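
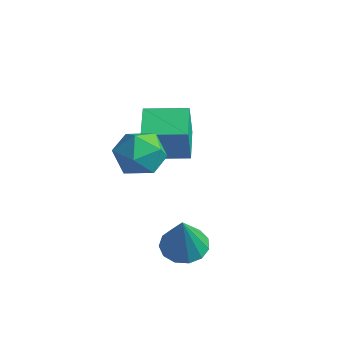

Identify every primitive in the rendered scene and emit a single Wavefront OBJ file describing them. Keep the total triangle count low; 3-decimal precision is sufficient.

v -4.594 1.729 -2.7
v -4.368 1.326 -0.867
v -3.138 3.037 -2.592
v -2.913 2.634 -0.759
v -3.427 0.466 -3.121
v -3.202 0.063 -1.288
v -1.972 1.774 -3.013
v -1.746 1.371 -1.18
v -2.564 -1.365 -0.146
v -1.582 -0.645 0.032
v -1.498 -2.515 -1.372
v -0.516 -1.795 -1.194
v -0.935 -2.502 -0.278
v -1.594 -1.791 0.48
v -1.486 -1.369 -1.82
v -2.145 -0.658 -1.062
v -0.916 -0.648 -1.003
v -0.576 -1.347 -0.05
v -2.504 -1.813 -1.29
v -2.164 -2.512 -0.337
v 1.252 -1.865 -4.592
v 2.041 -2.392 -4.94
v 1.748 -2.475 -2.548
v 2.234 -1.868 -4.831
v 2.115 -1.343 -4.646
v 1.723 -0.984 -4.443
v 1.181 -0.905 -4.288
v 0.662 -1.13 -4.23
v 0.33 -1.589 -4.286
v 0.291 -2.136 -4.44
v 0.557 -2.597 -4.642
v 1.044 -2.825 -4.828
v 1.597 -2.749 -4.939
f 2 4 1
f 5 2 1
f 1 4 3
f 3 5 1
f 2 8 4
f 6 2 5
f 6 8 2
f 4 8 3
f 7 5 3
f 3 8 7
f 7 6 5
f 8 6 7
f 9 20 14
f 9 14 10
f 9 10 16
f 9 16 19
f 9 19 20
f 10 14 18
f 14 20 13
f 20 19 11
f 19 16 15
f 16 10 17
f 12 18 13
f 12 13 11
f 12 11 15
f 12 15 17
f 12 17 18
f 13 18 14
f 11 13 20
f 15 11 19
f 17 15 16
f 18 17 10
f 22 21 24
f 22 24 23
f 24 21 25
f 24 25 23
f 25 21 26
f 25 26 23
f 26 21 27
f 26 27 23
f 27 21 28
f 27 28 23
f 28 21 29
f 28 29 23
f 29 21 30
f 29 30 23
f 30 21 31
f 30 31 23
f 31 21 32
f 31 32 23
f 32 21 33
f 32 33 23
f 33 21 22
f 33 22 23



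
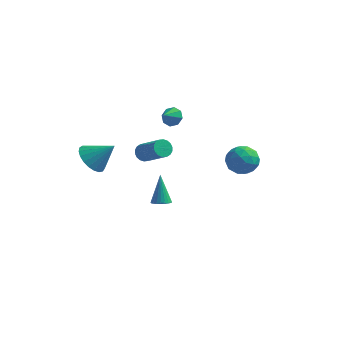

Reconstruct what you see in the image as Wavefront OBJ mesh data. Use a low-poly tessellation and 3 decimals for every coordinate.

v 3.41 0.838 2.557
v 4.25 0.37 2.059
v 3.51 -0.35 3.841
v 4.35 -0.818 3.343
v 4.462 0.164 3.786
v 4.4 0.898 2.992
v 3.36 -0.878 2.908
v 3.298 -0.144 2.114
v 4.219 -0.691 2.276
v 4.9 -0.046 2.818
v 2.86 0.066 3.082
v 3.541 0.711 3.624
v 3.821 0.708 2.195
v 3.939 -0.688 3.705
v 4.004 -0.111 3.965
v 4.498 -0.386 3.672
v 3.909 1.019 2.744
v 4.403 0.744 2.451
v 4.527 0.623 3.466
v 3.357 -0.724 3.449
v 3.851 -0.999 3.156
v 3.262 0.406 2.228
v 3.756 0.131 1.935
v 3.233 -0.603 2.434
v 4.297 -0.19 2.03
v 4.356 -0.888 2.785
v 3.774 -0.924 2.529
v 3.738 -0.492 2.062
v 4.697 0.189 2.349
v 4.756 -0.51 3.104
v 4.821 0.068 3.364
v 4.785 0.499 2.897
v 4.679 -0.435 2.476
v 3.004 0.53 2.796
v 3.063 -0.169 3.551
v 2.975 -0.479 3.003
v 2.939 -0.048 2.536
v 3.404 0.908 3.115
v 3.463 0.21 3.87
v 4.022 0.512 3.838
v 3.986 0.944 3.371
v 3.081 0.455 3.424
v -2.19 -0.034 2.257
v -1.758 0.011 1.773
v -0.279 -0.781 3.019
v -0.71 -0.826 3.503
v -1.733 0.267 1.906
v -0.253 -0.525 3.151
v -1.799 0.463 2.108
v -0.319 -0.329 3.354
v -1.941 0.561 2.34
v -0.462 -0.231 3.586
v -2.133 0.541 2.555
v -0.654 -0.251 3.801
v -2.337 0.407 2.712
v -0.857 -0.385 3.957
v -2.511 0.185 2.778
v -1.031 -0.606 4.024
v -2.621 -0.079 2.741
v -1.142 -0.871 3.987
v -2.647 -0.335 2.609
v -1.167 -1.127 3.854
v -2.581 -0.531 2.406
v -1.101 -1.323 3.652
v -2.438 -0.629 2.174
v -0.959 -1.421 3.42
v -2.246 -0.609 1.959
v -0.767 -1.401 3.205
v -2.043 -0.475 1.803
v -0.563 -1.267 3.048
v -1.869 -0.254 1.736
v -0.389 -1.045 2.982
v -0.572 -1.595 -0.769
v -0.197 -2.02 -0.494
v -0.928 -0.745 1.029
v -0.036 -1.841 -0.546
v 0.043 -1.625 -0.633
v 0.028 -1.404 -0.74
v -0.078 -1.212 -0.852
v -0.259 -1.079 -0.951
v -0.488 -1.024 -1.022
v -0.73 -1.056 -1.055
v -0.947 -1.17 -1.044
v -1.108 -1.349 -0.991
v -1.186 -1.565 -0.905
v -1.172 -1.786 -0.797
v -1.066 -1.977 -0.686
v -0.884 -2.111 -0.587
v -0.656 -2.166 -0.516
v -0.414 -2.134 -0.483
v -4.225 -3.288 3.392
v -3.462 -3.528 2.637
v -2.935 -2.952 4.588
v -3.52 -3.078 2.574
v -3.7 -2.665 2.652
v -3.971 -2.36 2.859
v -4.286 -2.215 3.157
v -4.59 -2.255 3.497
v -4.831 -2.474 3.818
v -4.967 -2.834 4.066
v -4.975 -3.272 4.197
v -4.853 -3.713 4.189
v -4.622 -4.08 4.044
v -4.323 -4.31 3.785
v -4.007 -4.364 3.459
v -3.728 -4.231 3.122
v -3.536 -3.935 2.831
v -1.483 2.984 3.681
v -0.773 2.852 3.793
v -1.737 2.136 4.299
v -0.99 3.196 4.176
v -1.495 3.416 4.27
v -1.993 3.383 4.019
v -2.192 3.116 3.57
v -1.976 2.772 3.186
v -1.471 2.553 3.093
v -0.973 2.586 3.344
f 1 38 17
f 38 12 41
f 17 41 6
f 38 41 17
f 1 17 13
f 17 6 18
f 13 18 2
f 17 18 13
f 1 13 22
f 13 2 23
f 22 23 8
f 13 23 22
f 1 22 34
f 22 8 37
f 34 37 11
f 22 37 34
f 1 34 38
f 34 11 42
f 38 42 12
f 34 42 38
f 2 18 29
f 18 6 32
f 29 32 10
f 18 32 29
f 6 41 19
f 41 12 40
f 19 40 5
f 41 40 19
f 12 42 39
f 42 11 35
f 39 35 3
f 42 35 39
f 11 37 36
f 37 8 24
f 36 24 7
f 37 24 36
f 8 23 28
f 23 2 25
f 28 25 9
f 23 25 28
f 4 30 16
f 30 10 31
f 16 31 5
f 30 31 16
f 4 16 14
f 16 5 15
f 14 15 3
f 16 15 14
f 4 14 21
f 14 3 20
f 21 20 7
f 14 20 21
f 4 21 26
f 21 7 27
f 26 27 9
f 21 27 26
f 4 26 30
f 26 9 33
f 30 33 10
f 26 33 30
f 5 31 19
f 31 10 32
f 19 32 6
f 31 32 19
f 3 15 39
f 15 5 40
f 39 40 12
f 15 40 39
f 7 20 36
f 20 3 35
f 36 35 11
f 20 35 36
f 9 27 28
f 27 7 24
f 28 24 8
f 27 24 28
f 10 33 29
f 33 9 25
f 29 25 2
f 33 25 29
f 44 43 47
f 44 47 45
f 45 47 48
f 45 48 46
f 47 43 49
f 47 49 48
f 48 49 50
f 48 50 46
f 49 43 51
f 49 51 50
f 50 51 52
f 50 52 46
f 51 43 53
f 51 53 52
f 52 53 54
f 52 54 46
f 53 43 55
f 53 55 54
f 54 55 56
f 54 56 46
f 55 43 57
f 55 57 56
f 56 57 58
f 56 58 46
f 57 43 59
f 57 59 58
f 58 59 60
f 58 60 46
f 59 43 61
f 59 61 60
f 60 61 62
f 60 62 46
f 61 43 63
f 61 63 62
f 62 63 64
f 62 64 46
f 63 43 65
f 63 65 64
f 64 65 66
f 64 66 46
f 65 43 67
f 65 67 66
f 66 67 68
f 66 68 46
f 67 43 69
f 67 69 68
f 68 69 70
f 68 70 46
f 69 43 71
f 69 71 70
f 70 71 72
f 70 72 46
f 71 43 44
f 71 44 72
f 72 44 45
f 72 45 46
f 74 73 76
f 74 76 75
f 76 73 77
f 76 77 75
f 77 73 78
f 77 78 75
f 78 73 79
f 78 79 75
f 79 73 80
f 79 80 75
f 80 73 81
f 80 81 75
f 81 73 82
f 81 82 75
f 82 73 83
f 82 83 75
f 83 73 84
f 83 84 75
f 84 73 85
f 84 85 75
f 85 73 86
f 85 86 75
f 86 73 87
f 86 87 75
f 87 73 88
f 87 88 75
f 88 73 89
f 88 89 75
f 89 73 90
f 89 90 75
f 90 73 74
f 90 74 75
f 92 91 94
f 92 94 93
f 94 91 95
f 94 95 93
f 95 91 96
f 95 96 93
f 96 91 97
f 96 97 93
f 97 91 98
f 97 98 93
f 98 91 99
f 98 99 93
f 99 91 100
f 99 100 93
f 100 91 101
f 100 101 93
f 101 91 102
f 101 102 93
f 102 91 103
f 102 103 93
f 103 91 104
f 103 104 93
f 104 91 105
f 104 105 93
f 105 91 106
f 105 106 93
f 106 91 107
f 106 107 93
f 107 91 92
f 107 92 93
f 109 108 111
f 109 111 110
f 111 108 112
f 111 112 110
f 112 108 113
f 112 113 110
f 113 108 114
f 113 114 110
f 114 108 115
f 114 115 110
f 115 108 116
f 115 116 110
f 116 108 117
f 116 117 110
f 117 108 109
f 117 109 110



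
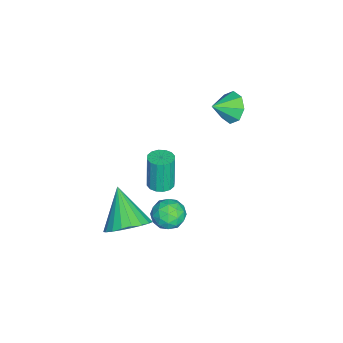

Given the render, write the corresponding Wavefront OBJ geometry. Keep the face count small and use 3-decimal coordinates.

v 1.718 -2.485 -3.467
v 2.129 -1.788 -2.736
v 0.442 -3.215 -2.053
v 1.791 -1.547 -2.916
v 1.44 -1.467 -3.192
v 1.137 -1.563 -3.515
v 0.934 -1.819 -3.83
v 0.867 -2.19 -4.082
v 0.947 -2.611 -4.228
v 1.161 -3.011 -4.242
v 1.47 -3.32 -4.122
v 1.823 -3.484 -3.889
v 2.157 -3.475 -3.583
v 2.415 -3.295 -3.257
v 2.553 -2.975 -2.967
v 2.546 -2.57 -2.764
v 2.396 -2.15 -2.682
v 0.966 -0.514 -1.872
v 1.738 -0.375 -1.67
v 1.362 -1.145 -2.95
v 2.134 -1.006 -2.748
v 1.687 -1.518 -2.308
v 1.442 -1.128 -1.642
v 1.658 -0.392 -2.978
v 1.413 -0.002 -2.312
v 2.165 -0.299 -2.354
v 2.183 -0.995 -1.94
v 0.917 -0.525 -2.68
v 0.935 -1.221 -2.266
v 1.317 -0.389 -1.677
v 1.783 -1.131 -2.943
v 1.52 -1.432 -2.685
v 1.973 -1.35 -2.566
v 1.143 -0.832 -1.66
v 1.597 -0.75 -1.541
v 1.567 -1.422 -1.917
v 1.503 -0.77 -3.079
v 1.957 -0.688 -2.96
v 1.127 -0.17 -2.054
v 1.58 -0.088 -1.935
v 1.533 -0.098 -2.703
v 2.022 -0.263 -1.96
v 2.255 -0.633 -2.593
v 1.975 -0.273 -2.728
v 1.831 -0.044 -2.337
v 2.032 -0.672 -1.716
v 2.265 -1.042 -2.35
v 2.002 -1.343 -2.091
v 1.859 -1.114 -1.7
v 2.284 -0.627 -2.118
v 0.835 -0.478 -2.27
v 1.068 -0.848 -2.904
v 1.241 -0.406 -2.92
v 1.098 -0.177 -2.529
v 0.845 -0.887 -2.027
v 1.078 -1.257 -2.66
v 1.269 -1.476 -2.283
v 1.125 -1.247 -1.892
v 0.816 -0.893 -2.502
v -4.033 0.984 -0.028
v -3.446 1.017 -0.642
v -3.407 0.196 0.528
v -3.333 1.445 -0.165
v -3.629 1.602 0.392
v -4.163 1.397 0.703
v -4.62 0.95 0.586
v -4.734 0.523 0.109
v -4.438 0.365 -0.448
v -3.904 0.57 -0.759
v -0.204 -1.445 -2.181
v 0.274 -1.817 -2.117
v 0.023 -1.848 -0.415
v -0.456 -1.475 -0.479
v 0.394 -1.526 -2.094
v 0.143 -1.556 -0.393
v 0.353 -1.212 -2.094
v 0.102 -1.243 -0.393
v 0.163 -0.962 -2.118
v -0.088 -0.992 -0.416
v -0.126 -0.84 -2.158
v -0.377 -0.871 -0.457
v -0.436 -0.881 -2.205
v -0.687 -0.911 -0.503
v -0.683 -1.072 -2.245
v -0.934 -1.103 -0.543
v -0.803 -1.364 -2.267
v -1.054 -1.394 -0.566
v -0.762 -1.677 -2.267
v -1.013 -1.708 -0.566
v -0.572 -1.928 -2.244
v -0.823 -1.958 -0.542
v -0.283 -2.049 -2.203
v -0.534 -2.08 -0.502
v 0.027 -2.009 -2.157
v -0.224 -2.039 -0.455
f 2 1 4
f 2 4 3
f 4 1 5
f 4 5 3
f 5 1 6
f 5 6 3
f 6 1 7
f 6 7 3
f 7 1 8
f 7 8 3
f 8 1 9
f 8 9 3
f 9 1 10
f 9 10 3
f 10 1 11
f 10 11 3
f 11 1 12
f 11 12 3
f 12 1 13
f 12 13 3
f 13 1 14
f 13 14 3
f 14 1 15
f 14 15 3
f 15 1 16
f 15 16 3
f 16 1 17
f 16 17 3
f 17 1 2
f 17 2 3
f 18 55 34
f 55 29 58
f 34 58 23
f 55 58 34
f 18 34 30
f 34 23 35
f 30 35 19
f 34 35 30
f 18 30 39
f 30 19 40
f 39 40 25
f 30 40 39
f 18 39 51
f 39 25 54
f 51 54 28
f 39 54 51
f 18 51 55
f 51 28 59
f 55 59 29
f 51 59 55
f 19 35 46
f 35 23 49
f 46 49 27
f 35 49 46
f 23 58 36
f 58 29 57
f 36 57 22
f 58 57 36
f 29 59 56
f 59 28 52
f 56 52 20
f 59 52 56
f 28 54 53
f 54 25 41
f 53 41 24
f 54 41 53
f 25 40 45
f 40 19 42
f 45 42 26
f 40 42 45
f 21 47 33
f 47 27 48
f 33 48 22
f 47 48 33
f 21 33 31
f 33 22 32
f 31 32 20
f 33 32 31
f 21 31 38
f 31 20 37
f 38 37 24
f 31 37 38
f 21 38 43
f 38 24 44
f 43 44 26
f 38 44 43
f 21 43 47
f 43 26 50
f 47 50 27
f 43 50 47
f 22 48 36
f 48 27 49
f 36 49 23
f 48 49 36
f 20 32 56
f 32 22 57
f 56 57 29
f 32 57 56
f 24 37 53
f 37 20 52
f 53 52 28
f 37 52 53
f 26 44 45
f 44 24 41
f 45 41 25
f 44 41 45
f 27 50 46
f 50 26 42
f 46 42 19
f 50 42 46
f 61 60 63
f 61 63 62
f 63 60 64
f 63 64 62
f 64 60 65
f 64 65 62
f 65 60 66
f 65 66 62
f 66 60 67
f 66 67 62
f 67 60 68
f 67 68 62
f 68 60 69
f 68 69 62
f 69 60 61
f 69 61 62
f 71 70 74
f 71 74 72
f 72 74 75
f 72 75 73
f 74 70 76
f 74 76 75
f 75 76 77
f 75 77 73
f 76 70 78
f 76 78 77
f 77 78 79
f 77 79 73
f 78 70 80
f 78 80 79
f 79 80 81
f 79 81 73
f 80 70 82
f 80 82 81
f 81 82 83
f 81 83 73
f 82 70 84
f 82 84 83
f 83 84 85
f 83 85 73
f 84 70 86
f 84 86 85
f 85 86 87
f 85 87 73
f 86 70 88
f 86 88 87
f 87 88 89
f 87 89 73
f 88 70 90
f 88 90 89
f 89 90 91
f 89 91 73
f 90 70 92
f 90 92 91
f 91 92 93
f 91 93 73
f 92 70 94
f 92 94 93
f 93 94 95
f 93 95 73
f 94 70 71
f 94 71 95
f 95 71 72
f 95 72 73



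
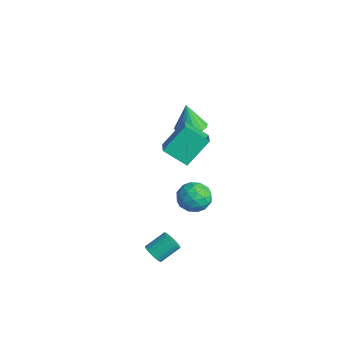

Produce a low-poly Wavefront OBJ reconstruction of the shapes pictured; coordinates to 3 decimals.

v 1.471 2.033 -2.72
v 2.397 1.571 -2.158
v 0.403 0.549 -2.182
v 1.329 0.087 -1.62
v 0.821 1.068 -1.211
v 1.481 1.985 -1.544
v 1.319 0.135 -2.796
v 1.979 1.052 -3.129
v 2.303 0.398 -2.205
v 1.995 0.974 -1.225
v 0.805 1.146 -3.115
v 0.497 1.722 -2.135
v 2.027 1.932 -2.486
v 0.773 0.188 -1.854
v 0.474 0.764 -1.614
v 1.018 0.493 -1.283
v 1.489 2.176 -2.125
v 2.033 1.904 -1.794
v 1.107 1.608 -1.238
v 0.767 0.216 -2.546
v 1.311 -0.056 -2.215
v 1.782 1.627 -3.057
v 2.326 1.356 -2.726
v 1.693 0.512 -3.102
v 2.516 0.971 -2.183
v 1.889 0.099 -1.867
v 1.883 0.127 -2.559
v 2.271 0.666 -2.754
v 2.336 1.31 -1.607
v 1.708 0.438 -1.291
v 1.41 1.014 -1.051
v 1.797 1.553 -1.246
v 2.28 0.621 -1.635
v 1.092 1.682 -3.049
v 0.464 0.81 -2.733
v 1.003 0.567 -3.094
v 1.39 1.106 -3.289
v 0.911 2.021 -2.473
v 0.284 1.149 -2.157
v 0.529 1.454 -1.586
v 0.917 1.993 -1.781
v 0.52 1.499 -2.705
v 3.66 -2.777 -4.338
v 4.386 -2.749 -4.411
v 4.426 -1.495 -3.535
v 3.7 -1.523 -3.462
v 4.302 -2.592 -4.633
v 4.342 -1.338 -3.757
v 4.12 -2.462 -4.809
v 4.16 -1.208 -3.934
v 3.868 -2.381 -4.915
v 3.908 -1.127 -4.039
v 3.584 -2.36 -4.932
v 3.625 -1.106 -4.056
v 3.312 -2.402 -4.859
v 3.353 -1.148 -3.983
v 3.093 -2.501 -4.706
v 3.133 -1.247 -3.831
v 2.96 -2.643 -4.498
v 3.001 -1.389 -3.622
v 2.934 -2.805 -4.265
v 2.974 -1.551 -3.389
v 3.018 -2.962 -4.043
v 3.058 -1.708 -3.167
v 3.2 -3.092 -3.866
v 3.24 -1.838 -2.991
v 3.452 -3.173 -3.761
v 3.492 -1.919 -2.885
v 3.735 -3.194 -3.744
v 3.776 -1.94 -2.868
v 4.007 -3.152 -3.817
v 4.048 -1.898 -2.941
v 4.227 -3.053 -3.969
v 4.267 -1.799 -3.094
v 4.359 -2.911 -4.178
v 4.4 -1.657 -3.302
v -2.762 2.899 0.842
v -1.775 3.213 1.066
v -3.138 2.741 2.718
v -2.039 3.646 1.049
v -2.469 3.907 0.985
v -2.966 3.938 0.888
v -3.416 3.731 0.781
v -3.717 3.333 0.687
v -3.799 2.835 0.629
v -3.643 2.353 0.62
v -3.285 1.995 0.661
v -2.808 1.844 0.744
v -2.32 1.935 0.849
v -1.934 2.247 0.953
v -1.737 2.708 1.031
v 0.414 -0.58 2.683
v 0.258 0.96 4.232
v 1.463 0.499 1.715
v 1.307 2.04 3.264
v 2.173 -1.4 3.676
v 2.017 0.141 5.225
v 3.222 -0.32 2.708
v 3.066 1.22 4.257
f 1 38 17
f 38 12 41
f 17 41 6
f 38 41 17
f 1 17 13
f 17 6 18
f 13 18 2
f 17 18 13
f 1 13 22
f 13 2 23
f 22 23 8
f 13 23 22
f 1 22 34
f 22 8 37
f 34 37 11
f 22 37 34
f 1 34 38
f 34 11 42
f 38 42 12
f 34 42 38
f 2 18 29
f 18 6 32
f 29 32 10
f 18 32 29
f 6 41 19
f 41 12 40
f 19 40 5
f 41 40 19
f 12 42 39
f 42 11 35
f 39 35 3
f 42 35 39
f 11 37 36
f 37 8 24
f 36 24 7
f 37 24 36
f 8 23 28
f 23 2 25
f 28 25 9
f 23 25 28
f 4 30 16
f 30 10 31
f 16 31 5
f 30 31 16
f 4 16 14
f 16 5 15
f 14 15 3
f 16 15 14
f 4 14 21
f 14 3 20
f 21 20 7
f 14 20 21
f 4 21 26
f 21 7 27
f 26 27 9
f 21 27 26
f 4 26 30
f 26 9 33
f 30 33 10
f 26 33 30
f 5 31 19
f 31 10 32
f 19 32 6
f 31 32 19
f 3 15 39
f 15 5 40
f 39 40 12
f 15 40 39
f 7 20 36
f 20 3 35
f 36 35 11
f 20 35 36
f 9 27 28
f 27 7 24
f 28 24 8
f 27 24 28
f 10 33 29
f 33 9 25
f 29 25 2
f 33 25 29
f 44 43 47
f 44 47 45
f 45 47 48
f 45 48 46
f 47 43 49
f 47 49 48
f 48 49 50
f 48 50 46
f 49 43 51
f 49 51 50
f 50 51 52
f 50 52 46
f 51 43 53
f 51 53 52
f 52 53 54
f 52 54 46
f 53 43 55
f 53 55 54
f 54 55 56
f 54 56 46
f 55 43 57
f 55 57 56
f 56 57 58
f 56 58 46
f 57 43 59
f 57 59 58
f 58 59 60
f 58 60 46
f 59 43 61
f 59 61 60
f 60 61 62
f 60 62 46
f 61 43 63
f 61 63 62
f 62 63 64
f 62 64 46
f 63 43 65
f 63 65 64
f 64 65 66
f 64 66 46
f 65 43 67
f 65 67 66
f 66 67 68
f 66 68 46
f 67 43 69
f 67 69 68
f 68 69 70
f 68 70 46
f 69 43 71
f 69 71 70
f 70 71 72
f 70 72 46
f 71 43 73
f 71 73 72
f 72 73 74
f 72 74 46
f 73 43 75
f 73 75 74
f 74 75 76
f 74 76 46
f 75 43 44
f 75 44 76
f 76 44 45
f 76 45 46
f 78 77 80
f 78 80 79
f 80 77 81
f 80 81 79
f 81 77 82
f 81 82 79
f 82 77 83
f 82 83 79
f 83 77 84
f 83 84 79
f 84 77 85
f 84 85 79
f 85 77 86
f 85 86 79
f 86 77 87
f 86 87 79
f 87 77 88
f 87 88 79
f 88 77 89
f 88 89 79
f 89 77 90
f 89 90 79
f 90 77 91
f 90 91 79
f 91 77 78
f 91 78 79
f 93 95 92
f 96 93 92
f 92 95 94
f 94 96 92
f 93 99 95
f 97 93 96
f 97 99 93
f 95 99 94
f 98 96 94
f 94 99 98
f 98 97 96
f 99 97 98



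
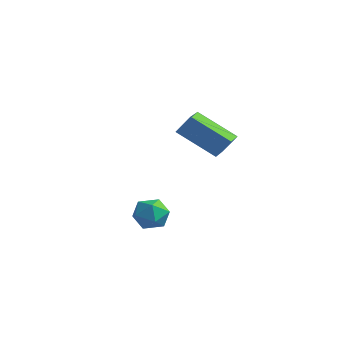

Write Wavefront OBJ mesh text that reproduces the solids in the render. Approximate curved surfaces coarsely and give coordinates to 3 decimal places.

v -1.478 3.586 -0.993
v -2.81 3.013 -0.012
v -1.916 4.422 -1.098
v -3.248 3.849 -0.118
v -1.072 3.891 -0.262
v -2.404 3.318 0.718
v -1.51 4.727 -0.368
v -2.842 4.154 0.613
v -1.423 0.15 -2.223
v -0.814 0.426 -2.408
v -0.946 -0.866 -2.172
v -0.337 -0.59 -2.357
v -0.607 -0.448 -1.734
v -0.901 0.18 -1.765
v -0.859 -0.62 -2.815
v -1.153 0.008 -2.846
v -0.465 -0.05 -2.774
v -0.31 0.057 -2.106
v -1.45 -0.497 -2.474
v -1.295 -0.39 -1.806
f 2 4 1
f 5 2 1
f 1 4 3
f 3 5 1
f 2 8 4
f 6 2 5
f 6 8 2
f 4 8 3
f 7 5 3
f 3 8 7
f 7 6 5
f 8 6 7
f 9 20 14
f 9 14 10
f 9 10 16
f 9 16 19
f 9 19 20
f 10 14 18
f 14 20 13
f 20 19 11
f 19 16 15
f 16 10 17
f 12 18 13
f 12 13 11
f 12 11 15
f 12 15 17
f 12 17 18
f 13 18 14
f 11 13 20
f 15 11 19
f 17 15 16
f 18 17 10



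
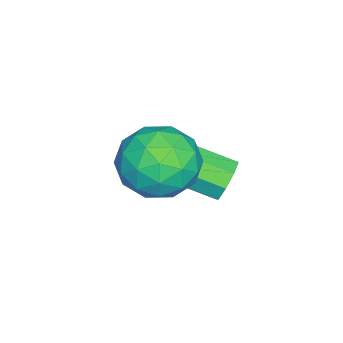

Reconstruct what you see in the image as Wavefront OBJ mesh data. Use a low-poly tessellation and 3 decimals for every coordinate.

v -3.769 3.339 0.092
v -3.505 3.142 -0.469
v -3.408 1.744 0.067
v -3.671 1.941 0.628
v -3.163 3.292 -0.14
v -3.066 1.894 0.396
v -3.176 3.469 0.325
v -3.079 2.071 0.86
v -3.535 3.57 0.653
v -3.438 2.172 1.189
v -4.032 3.536 0.653
v -3.935 2.138 1.189
v -4.374 3.386 0.324
v -4.277 1.988 0.86
v -4.361 3.209 -0.14
v -4.264 1.811 0.395
v -4.002 3.108 -0.469
v -3.905 1.71 0.067
v -1.525 2.883 1.604
v -0.556 2.666 2.037
v -2.304 2.034 2.923
v -1.335 1.817 3.356
v -1.709 2.833 3.346
v -1.227 3.359 2.53
v -1.633 1.341 2.43
v -1.151 1.867 1.614
v -0.623 1.714 2.547
v -0.669 2.636 3.113
v -2.191 2.064 1.847
v -2.237 2.986 2.413
v -0.972 2.849 1.704
v -1.888 1.851 3.256
v -2.108 2.448 3.25
v -1.538 2.321 3.504
v -1.366 3.256 1.995
v -0.797 3.129 2.249
v -1.474 3.227 3.018
v -2.063 1.571 2.711
v -1.494 1.444 2.965
v -1.322 2.379 1.456
v -0.752 2.252 1.71
v -1.386 1.473 1.942
v -0.442 2.162 2.259
v -0.9 1.663 3.034
v -1.075 1.383 2.49
v -0.792 1.692 2.01
v -0.469 2.704 2.591
v -0.927 2.205 3.367
v -1.147 2.802 3.361
v -0.864 3.111 2.882
v -0.509 2.144 2.892
v -1.933 2.495 1.593
v -2.391 1.996 2.369
v -1.996 1.589 2.078
v -1.713 1.898 1.599
v -1.96 3.037 1.926
v -2.418 2.538 2.701
v -2.068 3.008 2.95
v -1.785 3.317 2.47
v -2.351 2.556 2.068
f 2 1 5
f 2 5 3
f 3 5 6
f 3 6 4
f 5 1 7
f 5 7 6
f 6 7 8
f 6 8 4
f 7 1 9
f 7 9 8
f 8 9 10
f 8 10 4
f 9 1 11
f 9 11 10
f 10 11 12
f 10 12 4
f 11 1 13
f 11 13 12
f 12 13 14
f 12 14 4
f 13 1 15
f 13 15 14
f 14 15 16
f 14 16 4
f 15 1 17
f 15 17 16
f 16 17 18
f 16 18 4
f 17 1 2
f 17 2 18
f 18 2 3
f 18 3 4
f 19 56 35
f 56 30 59
f 35 59 24
f 56 59 35
f 19 35 31
f 35 24 36
f 31 36 20
f 35 36 31
f 19 31 40
f 31 20 41
f 40 41 26
f 31 41 40
f 19 40 52
f 40 26 55
f 52 55 29
f 40 55 52
f 19 52 56
f 52 29 60
f 56 60 30
f 52 60 56
f 20 36 47
f 36 24 50
f 47 50 28
f 36 50 47
f 24 59 37
f 59 30 58
f 37 58 23
f 59 58 37
f 30 60 57
f 60 29 53
f 57 53 21
f 60 53 57
f 29 55 54
f 55 26 42
f 54 42 25
f 55 42 54
f 26 41 46
f 41 20 43
f 46 43 27
f 41 43 46
f 22 48 34
f 48 28 49
f 34 49 23
f 48 49 34
f 22 34 32
f 34 23 33
f 32 33 21
f 34 33 32
f 22 32 39
f 32 21 38
f 39 38 25
f 32 38 39
f 22 39 44
f 39 25 45
f 44 45 27
f 39 45 44
f 22 44 48
f 44 27 51
f 48 51 28
f 44 51 48
f 23 49 37
f 49 28 50
f 37 50 24
f 49 50 37
f 21 33 57
f 33 23 58
f 57 58 30
f 33 58 57
f 25 38 54
f 38 21 53
f 54 53 29
f 38 53 54
f 27 45 46
f 45 25 42
f 46 42 26
f 45 42 46
f 28 51 47
f 51 27 43
f 47 43 20
f 51 43 47



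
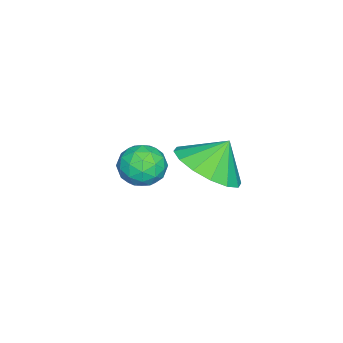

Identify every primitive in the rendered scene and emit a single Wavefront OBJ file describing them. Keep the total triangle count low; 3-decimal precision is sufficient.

v 1 1.083 -0.002
v 1.922 0.997 0.534
v 0.54 1.537 0.862
v 1.946 1.492 0.287
v 1.716 1.877 -0.038
v 1.295 2.05 -0.354
v 0.794 1.963 -0.575
v 0.349 1.641 -0.642
v 0.078 1.169 -0.539
v 0.055 0.674 -0.291
v 0.284 0.288 0.034
v 0.706 0.116 0.349
v 1.206 0.202 0.57
v 1.651 0.525 0.638
v -1.69 -1.413 -3.415
v -1.074 -1.581 -2.952
v -2.446 -2.119 -2.668
v -1.83 -2.287 -2.205
v -2.121 -1.555 -2.223
v -1.654 -1.118 -2.685
v -1.866 -2.582 -2.935
v -1.399 -2.145 -3.397
v -1.183 -2.304 -2.655
v -1.341 -1.669 -2.215
v -2.179 -2.031 -3.405
v -2.337 -1.396 -2.965
v -1.316 -1.435 -3.249
v -2.204 -2.265 -2.371
v -2.375 -1.835 -2.381
v -2.014 -1.934 -2.109
v -1.657 -1.163 -3.092
v -1.295 -1.262 -2.82
v -1.91 -1.246 -2.391
v -2.225 -2.438 -2.8
v -1.863 -2.537 -2.528
v -1.506 -1.766 -3.511
v -1.145 -1.865 -3.239
v -1.61 -2.454 -3.229
v -1.018 -1.959 -2.803
v -1.462 -2.374 -2.363
v -1.483 -2.547 -2.793
v -1.209 -2.29 -3.064
v -1.111 -1.585 -2.544
v -1.555 -2.001 -2.104
v -1.726 -1.57 -2.115
v -1.452 -1.313 -2.386
v -1.175 -2.01 -2.369
v -1.965 -1.699 -3.516
v -2.409 -2.115 -3.076
v -2.068 -2.387 -3.234
v -1.794 -2.13 -3.505
v -2.058 -1.326 -3.257
v -2.502 -1.741 -2.817
v -2.311 -1.41 -2.556
v -2.037 -1.153 -2.827
v -2.345 -1.69 -3.251
f 2 1 4
f 2 4 3
f 4 1 5
f 4 5 3
f 5 1 6
f 5 6 3
f 6 1 7
f 6 7 3
f 7 1 8
f 7 8 3
f 8 1 9
f 8 9 3
f 9 1 10
f 9 10 3
f 10 1 11
f 10 11 3
f 11 1 12
f 11 12 3
f 12 1 13
f 12 13 3
f 13 1 14
f 13 14 3
f 14 1 2
f 14 2 3
f 15 52 31
f 52 26 55
f 31 55 20
f 52 55 31
f 15 31 27
f 31 20 32
f 27 32 16
f 31 32 27
f 15 27 36
f 27 16 37
f 36 37 22
f 27 37 36
f 15 36 48
f 36 22 51
f 48 51 25
f 36 51 48
f 15 48 52
f 48 25 56
f 52 56 26
f 48 56 52
f 16 32 43
f 32 20 46
f 43 46 24
f 32 46 43
f 20 55 33
f 55 26 54
f 33 54 19
f 55 54 33
f 26 56 53
f 56 25 49
f 53 49 17
f 56 49 53
f 25 51 50
f 51 22 38
f 50 38 21
f 51 38 50
f 22 37 42
f 37 16 39
f 42 39 23
f 37 39 42
f 18 44 30
f 44 24 45
f 30 45 19
f 44 45 30
f 18 30 28
f 30 19 29
f 28 29 17
f 30 29 28
f 18 28 35
f 28 17 34
f 35 34 21
f 28 34 35
f 18 35 40
f 35 21 41
f 40 41 23
f 35 41 40
f 18 40 44
f 40 23 47
f 44 47 24
f 40 47 44
f 19 45 33
f 45 24 46
f 33 46 20
f 45 46 33
f 17 29 53
f 29 19 54
f 53 54 26
f 29 54 53
f 21 34 50
f 34 17 49
f 50 49 25
f 34 49 50
f 23 41 42
f 41 21 38
f 42 38 22
f 41 38 42
f 24 47 43
f 47 23 39
f 43 39 16
f 47 39 43



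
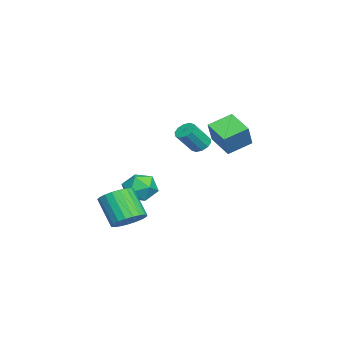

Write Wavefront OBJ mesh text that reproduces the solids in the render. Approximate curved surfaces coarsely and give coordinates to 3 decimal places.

v -3.414 1.691 2.36
v -4.231 2.944 3.006
v -2.292 2.787 1.653
v -3.11 4.04 2.3
v -2.43 1.6 3.78
v -3.248 2.853 4.427
v -1.309 2.696 3.074
v -2.126 3.949 3.72
v -0.329 -1.165 0.367
v 0.682 -1.129 -0.101
v -0.802 -2.491 -0.759
v 0.209 -2.455 -1.227
v 0.09 -2.83 -0.184
v 0.383 -2.01 0.512
v -0.503 -1.61 -1.372
v -0.21 -0.79 -0.676
v 0.575 -1.403 -1.175
v 0.941 -2.158 -0.441
v -1.061 -1.462 -0.419
v -0.695 -2.217 0.315
v 4.054 -1.604 -1.364
v 4.494 -0.909 -0.711
v 3.606 -1.821 0.857
v 3.166 -2.516 0.204
v 4.117 -0.714 -0.811
v 3.229 -1.626 0.757
v 3.729 -0.672 -1.007
v 2.841 -1.584 0.562
v 3.397 -0.791 -1.264
v 2.509 -1.703 0.305
v 3.178 -1.051 -1.539
v 2.291 -1.963 0.03
v 3.111 -1.407 -1.783
v 2.224 -2.319 -0.214
v 3.207 -1.797 -1.955
v 2.32 -2.708 -0.386
v 3.45 -2.153 -2.025
v 2.562 -3.065 -0.456
v 3.797 -2.414 -1.981
v 2.909 -3.326 -0.412
v 4.188 -2.536 -1.83
v 3.3 -3.447 -0.261
v 4.556 -2.496 -1.598
v 3.668 -3.408 -0.03
v 4.837 -2.302 -1.327
v 3.95 -3.214 0.242
v 4.983 -1.987 -1.061
v 4.095 -2.899 0.507
v 4.968 -1.607 -0.848
v 4.081 -2.518 0.72
v 4.795 -1.225 -0.725
v 3.908 -2.137 0.844
v 0.436 1.689 3.23
v 0.921 1.493 2.828
v 1.649 0.714 4.088
v 1.164 0.911 4.49
v 1.028 1.852 2.989
v 1.756 1.074 4.248
v 0.909 2.149 3.241
v 1.637 1.371 4.501
v 0.609 2.271 3.49
v 1.337 1.492 4.749
v 0.243 2.17 3.639
v 0.971 1.392 4.898
v -0.049 1.886 3.632
v 0.679 1.107 4.892
v -0.156 1.526 3.472
v 0.572 0.748 4.731
v -0.037 1.229 3.219
v 0.691 0.451 4.479
v 0.263 1.108 2.971
v 0.991 0.329 4.23
v 0.629 1.208 2.822
v 1.357 0.43 4.081
f 2 4 1
f 5 2 1
f 1 4 3
f 3 5 1
f 2 8 4
f 6 2 5
f 6 8 2
f 4 8 3
f 7 5 3
f 3 8 7
f 7 6 5
f 8 6 7
f 9 20 14
f 9 14 10
f 9 10 16
f 9 16 19
f 9 19 20
f 10 14 18
f 14 20 13
f 20 19 11
f 19 16 15
f 16 10 17
f 12 18 13
f 12 13 11
f 12 11 15
f 12 15 17
f 12 17 18
f 13 18 14
f 11 13 20
f 15 11 19
f 17 15 16
f 18 17 10
f 22 21 25
f 22 25 23
f 23 25 26
f 23 26 24
f 25 21 27
f 25 27 26
f 26 27 28
f 26 28 24
f 27 21 29
f 27 29 28
f 28 29 30
f 28 30 24
f 29 21 31
f 29 31 30
f 30 31 32
f 30 32 24
f 31 21 33
f 31 33 32
f 32 33 34
f 32 34 24
f 33 21 35
f 33 35 34
f 34 35 36
f 34 36 24
f 35 21 37
f 35 37 36
f 36 37 38
f 36 38 24
f 37 21 39
f 37 39 38
f 38 39 40
f 38 40 24
f 39 21 41
f 39 41 40
f 40 41 42
f 40 42 24
f 41 21 43
f 41 43 42
f 42 43 44
f 42 44 24
f 43 21 45
f 43 45 44
f 44 45 46
f 44 46 24
f 45 21 47
f 45 47 46
f 46 47 48
f 46 48 24
f 47 21 49
f 47 49 48
f 48 49 50
f 48 50 24
f 49 21 51
f 49 51 50
f 50 51 52
f 50 52 24
f 51 21 22
f 51 22 52
f 52 22 23
f 52 23 24
f 54 53 57
f 54 57 55
f 55 57 58
f 55 58 56
f 57 53 59
f 57 59 58
f 58 59 60
f 58 60 56
f 59 53 61
f 59 61 60
f 60 61 62
f 60 62 56
f 61 53 63
f 61 63 62
f 62 63 64
f 62 64 56
f 63 53 65
f 63 65 64
f 64 65 66
f 64 66 56
f 65 53 67
f 65 67 66
f 66 67 68
f 66 68 56
f 67 53 69
f 67 69 68
f 68 69 70
f 68 70 56
f 69 53 71
f 69 71 70
f 70 71 72
f 70 72 56
f 71 53 73
f 71 73 72
f 72 73 74
f 72 74 56
f 73 53 54
f 73 54 74
f 74 54 55
f 74 55 56



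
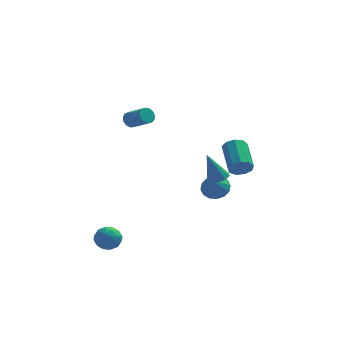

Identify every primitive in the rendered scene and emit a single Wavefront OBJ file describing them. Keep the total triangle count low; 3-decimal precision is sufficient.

v 2.379 -0.018 -1.362
v 3.194 -0.09 -1.172
v 1.981 -1.242 -0.118
v 3.045 0.224 -0.911
v 2.717 0.473 -0.771
v 2.299 0.591 -0.789
v 1.902 0.545 -0.961
v 1.633 0.348 -1.24
v 1.564 0.054 -1.552
v 1.713 -0.26 -1.813
v 2.04 -0.51 -1.954
v 2.459 -0.627 -1.935
v 2.856 -0.582 -1.764
v 3.125 -0.385 -1.484
v -2.298 1.722 2.989
v -2.059 1.583 2.513
v -1.104 0.819 3.215
v -1.342 0.958 3.691
v -1.92 1.843 2.608
v -0.965 1.08 3.31
v -1.901 2.065 2.823
v -0.946 1.301 3.525
v -2.008 2.178 3.091
v -1.053 1.414 3.793
v -2.207 2.146 3.327
v -1.252 1.382 4.029
v -2.434 1.98 3.455
v -1.479 1.216 4.157
v -2.618 1.731 3.436
v -1.663 0.967 4.138
v -2.701 1.48 3.274
v -1.746 0.716 3.976
v -2.655 1.305 3.022
v -1.7 0.541 3.724
v -2.496 1.263 2.76
v -1.541 0.499 3.462
v -2.274 1.366 2.57
v -1.319 0.603 3.272
v 2.513 -3.036 0.991
v 3.041 -2.762 1.198
v 1.887 -3.124 2.709
v 2.746 -2.462 1.106
v 2.342 -2.431 0.96
v 2.018 -2.682 0.829
v 1.925 -3.1 0.774
v 2.108 -3.487 0.821
v 2.48 -3.664 0.947
v 2.867 -3.547 1.094
v 3.089 -3.191 1.193
v 3.805 2.973 -1.397
v 4.064 3.308 -2.016
v 3.734 5.142 -1.162
v 3.475 4.807 -0.543
v 3.557 3.235 -2.055
v 3.228 5.069 -1.2
v 3.167 3.039 -1.786
v 2.837 4.873 -0.931
v 3.075 2.813 -1.335
v 2.745 4.647 -0.48
v 3.325 2.661 -0.913
v 2.995 4.495 -0.059
v 3.799 2.655 -0.718
v 3.469 4.489 0.137
v 4.276 2.798 -0.841
v 3.946 4.632 0.014
v 4.533 3.023 -1.224
v 4.203 4.857 -0.369
v 4.449 3.224 -1.688
v 4.119 5.058 -0.833
v -3.585 -2.708 -4.025
v -2.855 -3.064 -4.14
v -3.805 -3.496 -2.98
v -3.075 -3.852 -3.095
v -3.116 -3.074 -2.839
v -2.98 -2.587 -3.484
v -3.68 -3.973 -3.636
v -3.544 -3.486 -4.281
v -2.914 -3.846 -3.9
v -2.565 -3.29 -3.407
v -4.095 -3.27 -3.713
v -3.746 -2.714 -3.22
v -3.201 -2.817 -4.174
v -3.459 -3.743 -2.946
v -3.483 -3.286 -2.795
v -3.054 -3.496 -2.863
v -3.274 -2.536 -3.789
v -2.845 -2.746 -3.856
v -2.998 -2.752 -3.092
v -3.815 -3.814 -3.264
v -3.386 -4.024 -3.331
v -3.606 -3.064 -4.257
v -3.177 -3.274 -4.325
v -3.662 -3.808 -4.028
v -2.806 -3.485 -4.1
v -2.936 -3.949 -3.486
v -3.291 -4.02 -3.804
v -3.211 -3.733 -4.184
v -2.601 -3.159 -3.811
v -2.731 -3.623 -3.197
v -2.755 -3.165 -3.046
v -2.675 -2.879 -3.426
v -2.636 -3.619 -3.67
v -3.929 -2.937 -3.923
v -4.059 -3.401 -3.309
v -3.985 -3.681 -3.694
v -3.905 -3.395 -4.074
v -3.724 -2.611 -3.634
v -3.854 -3.075 -3.02
v -3.449 -2.827 -2.936
v -3.369 -2.54 -3.316
v -4.024 -2.941 -3.45
f 2 1 4
f 2 4 3
f 4 1 5
f 4 5 3
f 5 1 6
f 5 6 3
f 6 1 7
f 6 7 3
f 7 1 8
f 7 8 3
f 8 1 9
f 8 9 3
f 9 1 10
f 9 10 3
f 10 1 11
f 10 11 3
f 11 1 12
f 11 12 3
f 12 1 13
f 12 13 3
f 13 1 14
f 13 14 3
f 14 1 2
f 14 2 3
f 16 15 19
f 16 19 17
f 17 19 20
f 17 20 18
f 19 15 21
f 19 21 20
f 20 21 22
f 20 22 18
f 21 15 23
f 21 23 22
f 22 23 24
f 22 24 18
f 23 15 25
f 23 25 24
f 24 25 26
f 24 26 18
f 25 15 27
f 25 27 26
f 26 27 28
f 26 28 18
f 27 15 29
f 27 29 28
f 28 29 30
f 28 30 18
f 29 15 31
f 29 31 30
f 30 31 32
f 30 32 18
f 31 15 33
f 31 33 32
f 32 33 34
f 32 34 18
f 33 15 35
f 33 35 34
f 34 35 36
f 34 36 18
f 35 15 37
f 35 37 36
f 36 37 38
f 36 38 18
f 37 15 16
f 37 16 38
f 38 16 17
f 38 17 18
f 40 39 42
f 40 42 41
f 42 39 43
f 42 43 41
f 43 39 44
f 43 44 41
f 44 39 45
f 44 45 41
f 45 39 46
f 45 46 41
f 46 39 47
f 46 47 41
f 47 39 48
f 47 48 41
f 48 39 49
f 48 49 41
f 49 39 40
f 49 40 41
f 51 50 54
f 51 54 52
f 52 54 55
f 52 55 53
f 54 50 56
f 54 56 55
f 55 56 57
f 55 57 53
f 56 50 58
f 56 58 57
f 57 58 59
f 57 59 53
f 58 50 60
f 58 60 59
f 59 60 61
f 59 61 53
f 60 50 62
f 60 62 61
f 61 62 63
f 61 63 53
f 62 50 64
f 62 64 63
f 63 64 65
f 63 65 53
f 64 50 66
f 64 66 65
f 65 66 67
f 65 67 53
f 66 50 68
f 66 68 67
f 67 68 69
f 67 69 53
f 68 50 51
f 68 51 69
f 69 51 52
f 69 52 53
f 70 107 86
f 107 81 110
f 86 110 75
f 107 110 86
f 70 86 82
f 86 75 87
f 82 87 71
f 86 87 82
f 70 82 91
f 82 71 92
f 91 92 77
f 82 92 91
f 70 91 103
f 91 77 106
f 103 106 80
f 91 106 103
f 70 103 107
f 103 80 111
f 107 111 81
f 103 111 107
f 71 87 98
f 87 75 101
f 98 101 79
f 87 101 98
f 75 110 88
f 110 81 109
f 88 109 74
f 110 109 88
f 81 111 108
f 111 80 104
f 108 104 72
f 111 104 108
f 80 106 105
f 106 77 93
f 105 93 76
f 106 93 105
f 77 92 97
f 92 71 94
f 97 94 78
f 92 94 97
f 73 99 85
f 99 79 100
f 85 100 74
f 99 100 85
f 73 85 83
f 85 74 84
f 83 84 72
f 85 84 83
f 73 83 90
f 83 72 89
f 90 89 76
f 83 89 90
f 73 90 95
f 90 76 96
f 95 96 78
f 90 96 95
f 73 95 99
f 95 78 102
f 99 102 79
f 95 102 99
f 74 100 88
f 100 79 101
f 88 101 75
f 100 101 88
f 72 84 108
f 84 74 109
f 108 109 81
f 84 109 108
f 76 89 105
f 89 72 104
f 105 104 80
f 89 104 105
f 78 96 97
f 96 76 93
f 97 93 77
f 96 93 97
f 79 102 98
f 102 78 94
f 98 94 71
f 102 94 98



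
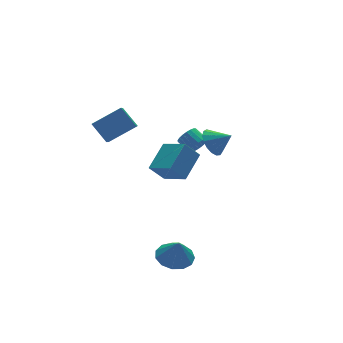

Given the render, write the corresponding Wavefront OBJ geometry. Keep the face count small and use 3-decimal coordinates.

v -2.44 -3.35 -3.969
v -1.352 -3.285 -3.983
v -2.4 -3.73 -2.591
v -1.557 -2.728 -3.824
v -2.042 -2.369 -3.71
v -2.654 -2.321 -3.679
v -3.198 -2.6 -3.74
v -3.501 -3.117 -3.874
v -3.468 -3.708 -4.037
v -3.108 -4.186 -4.179
v -2.537 -4.398 -4.255
v -1.935 -4.277 -4.239
v -1.493 -3.862 -4.138
v -1.867 0.496 0.576
v -1.387 -1.026 1.343
v -0.43 1.407 1.487
v 0.05 -0.115 2.253
v -1.05 0.235 -0.453
v -0.57 -1.287 0.313
v 0.387 1.146 0.457
v 0.867 -0.376 1.224
v 0.78 -1.825 3.174
v 1.242 -2.098 2.415
v 1.54 -2.515 3.886
v 1.456 -1.73 2.543
v 1.516 -1.383 2.816
v 1.407 -1.138 3.171
v 1.154 -1.05 3.526
v 0.816 -1.139 3.801
v 0.469 -1.385 3.932
v 0.193 -1.732 3.89
v 0.052 -2.1 3.683
v 0.078 -2.405 3.36
v 0.264 -2.577 2.994
v 0.569 -2.577 2.67
v 0.921 -2.404 2.46
v 3.007 3.382 -1.121
v 3.582 3.34 -0.724
v 3.327 4.236 -0.261
v 2.753 4.278 -0.659
v 3.682 3.497 -0.973
v 3.427 4.393 -0.511
v 3.648 3.632 -1.252
v 3.393 4.528 -0.79
v 3.487 3.717 -1.505
v 3.233 4.613 -1.043
v 3.232 3.735 -1.682
v 2.977 4.631 -1.22
v 2.931 3.684 -1.748
v 2.677 4.58 -1.286
v 2.646 3.573 -1.69
v 2.392 4.469 -1.227
v 2.433 3.424 -1.519
v 2.178 4.32 -1.056
v 2.333 3.267 -1.269
v 2.078 4.163 -0.807
v 2.367 3.132 -0.99
v 2.112 4.028 -0.528
v 2.527 3.047 -0.737
v 2.273 3.943 -0.275
v 2.783 3.029 -0.56
v 2.528 3.925 -0.098
v 3.083 3.08 -0.494
v 2.829 3.976 -0.032
v 3.368 3.191 -0.553
v 3.114 4.087 -0.09
v -4.071 1.196 3.074
v -4.408 2.238 4.023
v -3.539 1.978 2.403
v -3.877 3.021 3.352
v -2.423 0.879 4.008
v -2.761 1.922 4.957
v -1.892 1.662 3.337
v -2.229 2.704 4.286
f 2 1 4
f 2 4 3
f 4 1 5
f 4 5 3
f 5 1 6
f 5 6 3
f 6 1 7
f 6 7 3
f 7 1 8
f 7 8 3
f 8 1 9
f 8 9 3
f 9 1 10
f 9 10 3
f 10 1 11
f 10 11 3
f 11 1 12
f 11 12 3
f 12 1 13
f 12 13 3
f 13 1 2
f 13 2 3
f 15 17 14
f 18 15 14
f 14 17 16
f 16 18 14
f 15 21 17
f 19 15 18
f 19 21 15
f 17 21 16
f 20 18 16
f 16 21 20
f 20 19 18
f 21 19 20
f 23 22 25
f 23 25 24
f 25 22 26
f 25 26 24
f 26 22 27
f 26 27 24
f 27 22 28
f 27 28 24
f 28 22 29
f 28 29 24
f 29 22 30
f 29 30 24
f 30 22 31
f 30 31 24
f 31 22 32
f 31 32 24
f 32 22 33
f 32 33 24
f 33 22 34
f 33 34 24
f 34 22 35
f 34 35 24
f 35 22 36
f 35 36 24
f 36 22 23
f 36 23 24
f 38 37 41
f 38 41 39
f 39 41 42
f 39 42 40
f 41 37 43
f 41 43 42
f 42 43 44
f 42 44 40
f 43 37 45
f 43 45 44
f 44 45 46
f 44 46 40
f 45 37 47
f 45 47 46
f 46 47 48
f 46 48 40
f 47 37 49
f 47 49 48
f 48 49 50
f 48 50 40
f 49 37 51
f 49 51 50
f 50 51 52
f 50 52 40
f 51 37 53
f 51 53 52
f 52 53 54
f 52 54 40
f 53 37 55
f 53 55 54
f 54 55 56
f 54 56 40
f 55 37 57
f 55 57 56
f 56 57 58
f 56 58 40
f 57 37 59
f 57 59 58
f 58 59 60
f 58 60 40
f 59 37 61
f 59 61 60
f 60 61 62
f 60 62 40
f 61 37 63
f 61 63 62
f 62 63 64
f 62 64 40
f 63 37 65
f 63 65 64
f 64 65 66
f 64 66 40
f 65 37 38
f 65 38 66
f 66 38 39
f 66 39 40
f 68 70 67
f 71 68 67
f 67 70 69
f 69 71 67
f 68 74 70
f 72 68 71
f 72 74 68
f 70 74 69
f 73 71 69
f 69 74 73
f 73 72 71
f 74 72 73



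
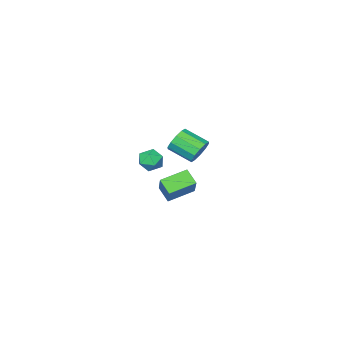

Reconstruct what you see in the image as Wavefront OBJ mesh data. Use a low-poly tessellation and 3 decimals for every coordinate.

v -1.848 -1.293 -2.9
v -1.439 -0.804 -2.353
v -0.824 -2.078 -1.673
v -1.232 -2.567 -2.22
v -1.902 -0.919 -2.15
v -1.287 -2.193 -1.47
v -2.345 -1.177 -2.233
v -1.73 -2.451 -1.553
v -2.598 -1.479 -2.571
v -1.983 -2.754 -1.891
v -2.564 -1.711 -3.035
v -1.949 -2.985 -2.355
v -2.256 -1.782 -3.447
v -1.641 -3.056 -2.767
v -1.793 -1.667 -3.65
v -1.178 -2.941 -2.97
v -1.35 -1.409 -3.567
v -0.735 -2.683 -2.887
v -1.097 -1.106 -3.229
v -0.482 -2.381 -2.549
v -1.131 -0.875 -2.765
v -0.516 -2.149 -2.085
v -0.586 -2.975 -4.332
v 0.084 -2.775 -3.924
v -0.484 -4.205 -3.896
v 0.186 -4.005 -3.488
v -0.533 -3.715 -3.253
v -0.595 -2.955 -3.523
v 0.195 -4.025 -4.297
v 0.133 -3.265 -4.567
v 0.567 -3.424 -3.903
v 0.117 -3.232 -3.257
v -0.517 -3.748 -4.563
v -0.967 -3.556 -3.917
v 3.727 3.087 -2.815
v 3.713 2.332 -2.189
v 2.345 3.49 -2.359
v 2.331 2.736 -1.733
v 4.449 4.124 -1.547
v 4.435 3.37 -0.921
v 3.067 4.528 -1.091
v 3.053 3.773 -0.465
f 2 1 5
f 2 5 3
f 3 5 6
f 3 6 4
f 5 1 7
f 5 7 6
f 6 7 8
f 6 8 4
f 7 1 9
f 7 9 8
f 8 9 10
f 8 10 4
f 9 1 11
f 9 11 10
f 10 11 12
f 10 12 4
f 11 1 13
f 11 13 12
f 12 13 14
f 12 14 4
f 13 1 15
f 13 15 14
f 14 15 16
f 14 16 4
f 15 1 17
f 15 17 16
f 16 17 18
f 16 18 4
f 17 1 19
f 17 19 18
f 18 19 20
f 18 20 4
f 19 1 21
f 19 21 20
f 20 21 22
f 20 22 4
f 21 1 2
f 21 2 22
f 22 2 3
f 22 3 4
f 23 34 28
f 23 28 24
f 23 24 30
f 23 30 33
f 23 33 34
f 24 28 32
f 28 34 27
f 34 33 25
f 33 30 29
f 30 24 31
f 26 32 27
f 26 27 25
f 26 25 29
f 26 29 31
f 26 31 32
f 27 32 28
f 25 27 34
f 29 25 33
f 31 29 30
f 32 31 24
f 36 38 35
f 39 36 35
f 35 38 37
f 37 39 35
f 36 42 38
f 40 36 39
f 40 42 36
f 38 42 37
f 41 39 37
f 37 42 41
f 41 40 39
f 42 40 41



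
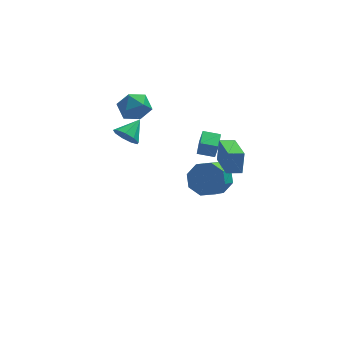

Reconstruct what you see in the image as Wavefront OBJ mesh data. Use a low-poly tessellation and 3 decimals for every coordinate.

v 1.811 2.009 -2.212
v 1.978 1.828 -1.232
v 2.049 3.092 -2.052
v 2.215 2.911 -1.073
v 2.765 1.829 -2.407
v 2.931 1.648 -1.428
v 3.002 2.912 -2.248
v 3.169 2.731 -1.268
v -2.156 -1.802 2.358
v -1.892 -1.514 1.694
v -1.384 -0.978 3.022
v -2.316 -1.244 1.852
v -2.665 -1.236 2.246
v -2.776 -1.492 2.693
v -2.596 -1.893 2.983
v -2.211 -2.252 2.98
v -1.8 -2.4 2.687
v -1.555 -2.269 2.239
v -1.591 -1.919 1.847
v 2.557 -4.928 1.701
v 2.684 -4.61 2.924
v 2.325 -2.98 1.219
v 2.453 -2.662 2.442
v 3.367 -4.858 1.598
v 3.495 -4.54 2.821
v 3.136 -2.91 1.116
v 3.263 -2.592 2.339
v -2.356 3.041 1.321
v -1.864 3.528 0.586
v -0.976 2.272 1.734
v -0.484 2.759 0.999
v -0.813 3.265 1.808
v -1.666 3.741 1.553
v -1.174 2.059 0.767
v -2.027 2.535 0.512
v -1.134 2.922 0.244
v -0.911 3.667 0.887
v -1.929 2.133 1.433
v -1.706 2.878 2.076
v 2.768 2.128 -4.395
v 3.101 2.65 -3.498
v 2.525 1.453 -2.588
v 2.192 0.932 -3.485
v 2.324 2.857 -3.718
v 1.747 1.661 -2.808
v 1.806 2.638 -4.334
v 1.23 1.441 -3.425
v 1.853 2.12 -4.987
v 1.276 0.923 -4.077
v 2.435 1.607 -5.292
v 1.859 0.41 -4.382
v 3.213 1.399 -5.072
v 2.636 0.203 -4.162
v 3.73 1.619 -4.455
v 3.154 0.422 -3.546
v 3.684 2.137 -3.803
v 3.107 0.94 -2.893
f 2 4 1
f 5 2 1
f 1 4 3
f 3 5 1
f 2 8 4
f 6 2 5
f 6 8 2
f 4 8 3
f 7 5 3
f 3 8 7
f 7 6 5
f 8 6 7
f 10 9 12
f 10 12 11
f 12 9 13
f 12 13 11
f 13 9 14
f 13 14 11
f 14 9 15
f 14 15 11
f 15 9 16
f 15 16 11
f 16 9 17
f 16 17 11
f 17 9 18
f 17 18 11
f 18 9 19
f 18 19 11
f 19 9 10
f 19 10 11
f 21 23 20
f 24 21 20
f 20 23 22
f 22 24 20
f 21 27 23
f 25 21 24
f 25 27 21
f 23 27 22
f 26 24 22
f 22 27 26
f 26 25 24
f 27 25 26
f 28 39 33
f 28 33 29
f 28 29 35
f 28 35 38
f 28 38 39
f 29 33 37
f 33 39 32
f 39 38 30
f 38 35 34
f 35 29 36
f 31 37 32
f 31 32 30
f 31 30 34
f 31 34 36
f 31 36 37
f 32 37 33
f 30 32 39
f 34 30 38
f 36 34 35
f 37 36 29
f 41 40 44
f 41 44 42
f 42 44 45
f 42 45 43
f 44 40 46
f 44 46 45
f 45 46 47
f 45 47 43
f 46 40 48
f 46 48 47
f 47 48 49
f 47 49 43
f 48 40 50
f 48 50 49
f 49 50 51
f 49 51 43
f 50 40 52
f 50 52 51
f 51 52 53
f 51 53 43
f 52 40 54
f 52 54 53
f 53 54 55
f 53 55 43
f 54 40 56
f 54 56 55
f 55 56 57
f 55 57 43
f 56 40 41
f 56 41 57
f 57 41 42
f 57 42 43



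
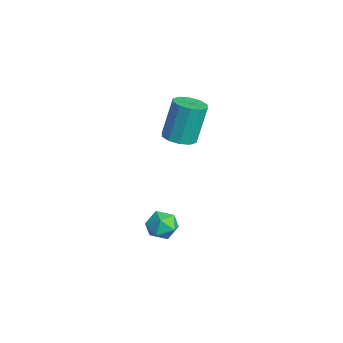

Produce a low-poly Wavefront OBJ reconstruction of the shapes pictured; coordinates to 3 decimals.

v -0.721 1.41 2.314
v 0.051 1.141 2.506
v -0.227 1.781 4.519
v -0.999 2.05 4.326
v 0.087 1.636 2.354
v -0.191 2.276 4.366
v -0.186 2.045 2.186
v -0.464 2.685 4.199
v -0.663 2.211 2.067
v -0.941 2.851 4.08
v -1.162 2.071 2.043
v -1.441 2.711 4.055
v -1.493 1.679 2.121
v -1.771 2.319 4.134
v -1.529 1.184 2.274
v -1.807 1.824 4.286
v -1.256 0.775 2.441
v -1.534 1.415 4.454
v -0.779 0.609 2.56
v -1.057 1.249 4.573
v -0.279 0.749 2.585
v -0.558 1.389 4.597
v 0.405 0.235 -2.989
v 0.889 0.804 -2.557
v 0.711 -0.744 -2.043
v 1.195 -0.175 -1.611
v 0.337 -0.084 -1.633
v 0.149 0.521 -2.217
v 1.451 -0.461 -2.383
v 1.263 0.144 -2.967
v 1.535 0.373 -2.182
v 0.847 0.606 -1.719
v 0.753 -0.546 -2.881
v 0.065 -0.313 -2.418
f 2 1 5
f 2 5 3
f 3 5 6
f 3 6 4
f 5 1 7
f 5 7 6
f 6 7 8
f 6 8 4
f 7 1 9
f 7 9 8
f 8 9 10
f 8 10 4
f 9 1 11
f 9 11 10
f 10 11 12
f 10 12 4
f 11 1 13
f 11 13 12
f 12 13 14
f 12 14 4
f 13 1 15
f 13 15 14
f 14 15 16
f 14 16 4
f 15 1 17
f 15 17 16
f 16 17 18
f 16 18 4
f 17 1 19
f 17 19 18
f 18 19 20
f 18 20 4
f 19 1 21
f 19 21 20
f 20 21 22
f 20 22 4
f 21 1 2
f 21 2 22
f 22 2 3
f 22 3 4
f 23 34 28
f 23 28 24
f 23 24 30
f 23 30 33
f 23 33 34
f 24 28 32
f 28 34 27
f 34 33 25
f 33 30 29
f 30 24 31
f 26 32 27
f 26 27 25
f 26 25 29
f 26 29 31
f 26 31 32
f 27 32 28
f 25 27 34
f 29 25 33
f 31 29 30
f 32 31 24



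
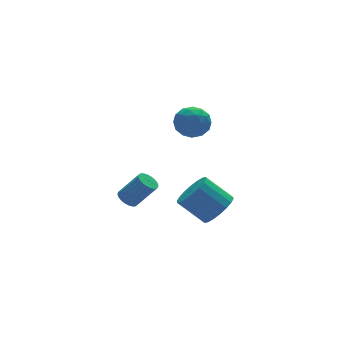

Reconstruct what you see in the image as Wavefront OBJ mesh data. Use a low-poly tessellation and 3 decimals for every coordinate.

v 2.385 -0.71 3.606
v 3.289 -0.422 3.262
v 2.731 -2.258 3.218
v 3.635 -1.97 2.874
v 3.436 -1.933 3.863
v 3.223 -0.977 4.103
v 2.797 -1.703 2.377
v 2.584 -0.747 2.617
v 3.544 -1.035 2.503
v 3.939 -1.178 3.421
v 2.081 -1.502 3.059
v 2.476 -1.645 3.977
v 2.807 -0.43 3.469
v 3.213 -2.25 3.011
v 3.097 -2.229 3.593
v 3.628 -2.059 3.39
v 2.768 -0.756 3.963
v 3.299 -0.587 3.76
v 3.386 -1.475 4.113
v 2.721 -2.093 2.72
v 3.252 -1.924 2.517
v 2.392 -0.621 3.09
v 2.923 -0.451 2.887
v 2.634 -1.205 2.367
v 3.488 -0.621 2.82
v 3.691 -1.531 2.591
v 3.199 -1.375 2.299
v 3.073 -0.812 2.441
v 3.72 -0.705 3.359
v 3.923 -1.615 3.131
v 3.807 -1.593 3.712
v 3.681 -1.031 3.853
v 3.87 -1.066 2.913
v 2.097 -1.065 3.349
v 2.3 -1.975 3.121
v 2.339 -1.649 2.627
v 2.213 -1.087 2.768
v 2.329 -1.149 3.889
v 2.532 -2.059 3.66
v 2.947 -1.868 4.039
v 2.821 -1.305 4.181
v 2.15 -1.614 3.567
v 1.001 2.095 -3.798
v 1.552 2.21 -4.123
v 2.49 1.659 -2.727
v 1.939 1.545 -2.402
v 1.514 2.433 -4.01
v 2.452 1.883 -2.614
v 1.398 2.605 -3.864
v 2.336 2.055 -2.468
v 1.222 2.7 -3.708
v 2.16 2.15 -2.312
v 1.011 2.702 -3.566
v 1.95 2.152 -2.17
v 0.8 2.612 -3.459
v 1.738 2.062 -2.063
v 0.619 2.443 -3.404
v 1.557 1.893 -2.008
v 0.496 2.222 -3.409
v 1.434 1.671 -2.013
v 0.45 1.981 -3.473
v 1.388 1.43 -2.077
v 0.488 1.757 -3.586
v 1.426 1.207 -2.19
v 0.604 1.585 -3.732
v 1.542 1.035 -2.336
v 0.78 1.49 -3.888
v 1.718 0.94 -2.492
v 0.99 1.488 -4.03
v 1.929 0.938 -2.634
v 1.202 1.578 -4.137
v 2.14 1.028 -2.741
v 1.383 1.747 -4.192
v 2.321 1.197 -2.796
v 1.506 1.969 -4.187
v 2.444 1.418 -2.791
v 3.259 -3.782 -1.813
v 3.624 -4.395 -1.03
v 2.586 -3.472 0.177
v 2.221 -2.858 -0.607
v 3.933 -4.039 -1.037
v 2.895 -3.115 0.17
v 4.108 -3.632 -1.197
v 3.071 -2.708 0.009
v 4.116 -3.254 -1.48
v 3.078 -2.33 -0.274
v 3.953 -2.981 -1.829
v 2.915 -2.057 -0.623
v 3.653 -2.867 -2.175
v 2.616 -1.943 -0.968
v 3.275 -2.934 -2.449
v 2.237 -2.01 -1.242
v 2.894 -3.168 -2.597
v 1.856 -2.245 -1.39
v 2.585 -3.525 -2.59
v 1.547 -2.601 -1.383
v 2.409 -3.932 -2.429
v 1.372 -3.008 -1.223
v 2.402 -4.31 -2.146
v 1.364 -3.386 -0.94
v 2.565 -4.583 -1.797
v 1.527 -3.659 -0.591
v 2.864 -4.697 -1.452
v 1.827 -3.773 -0.245
v 3.243 -4.63 -1.178
v 2.205 -3.706 0.029
f 1 38 17
f 38 12 41
f 17 41 6
f 38 41 17
f 1 17 13
f 17 6 18
f 13 18 2
f 17 18 13
f 1 13 22
f 13 2 23
f 22 23 8
f 13 23 22
f 1 22 34
f 22 8 37
f 34 37 11
f 22 37 34
f 1 34 38
f 34 11 42
f 38 42 12
f 34 42 38
f 2 18 29
f 18 6 32
f 29 32 10
f 18 32 29
f 6 41 19
f 41 12 40
f 19 40 5
f 41 40 19
f 12 42 39
f 42 11 35
f 39 35 3
f 42 35 39
f 11 37 36
f 37 8 24
f 36 24 7
f 37 24 36
f 8 23 28
f 23 2 25
f 28 25 9
f 23 25 28
f 4 30 16
f 30 10 31
f 16 31 5
f 30 31 16
f 4 16 14
f 16 5 15
f 14 15 3
f 16 15 14
f 4 14 21
f 14 3 20
f 21 20 7
f 14 20 21
f 4 21 26
f 21 7 27
f 26 27 9
f 21 27 26
f 4 26 30
f 26 9 33
f 30 33 10
f 26 33 30
f 5 31 19
f 31 10 32
f 19 32 6
f 31 32 19
f 3 15 39
f 15 5 40
f 39 40 12
f 15 40 39
f 7 20 36
f 20 3 35
f 36 35 11
f 20 35 36
f 9 27 28
f 27 7 24
f 28 24 8
f 27 24 28
f 10 33 29
f 33 9 25
f 29 25 2
f 33 25 29
f 44 43 47
f 44 47 45
f 45 47 48
f 45 48 46
f 47 43 49
f 47 49 48
f 48 49 50
f 48 50 46
f 49 43 51
f 49 51 50
f 50 51 52
f 50 52 46
f 51 43 53
f 51 53 52
f 52 53 54
f 52 54 46
f 53 43 55
f 53 55 54
f 54 55 56
f 54 56 46
f 55 43 57
f 55 57 56
f 56 57 58
f 56 58 46
f 57 43 59
f 57 59 58
f 58 59 60
f 58 60 46
f 59 43 61
f 59 61 60
f 60 61 62
f 60 62 46
f 61 43 63
f 61 63 62
f 62 63 64
f 62 64 46
f 63 43 65
f 63 65 64
f 64 65 66
f 64 66 46
f 65 43 67
f 65 67 66
f 66 67 68
f 66 68 46
f 67 43 69
f 67 69 68
f 68 69 70
f 68 70 46
f 69 43 71
f 69 71 70
f 70 71 72
f 70 72 46
f 71 43 73
f 71 73 72
f 72 73 74
f 72 74 46
f 73 43 75
f 73 75 74
f 74 75 76
f 74 76 46
f 75 43 44
f 75 44 76
f 76 44 45
f 76 45 46
f 78 77 81
f 78 81 79
f 79 81 82
f 79 82 80
f 81 77 83
f 81 83 82
f 82 83 84
f 82 84 80
f 83 77 85
f 83 85 84
f 84 85 86
f 84 86 80
f 85 77 87
f 85 87 86
f 86 87 88
f 86 88 80
f 87 77 89
f 87 89 88
f 88 89 90
f 88 90 80
f 89 77 91
f 89 91 90
f 90 91 92
f 90 92 80
f 91 77 93
f 91 93 92
f 92 93 94
f 92 94 80
f 93 77 95
f 93 95 94
f 94 95 96
f 94 96 80
f 95 77 97
f 95 97 96
f 96 97 98
f 96 98 80
f 97 77 99
f 97 99 98
f 98 99 100
f 98 100 80
f 99 77 101
f 99 101 100
f 100 101 102
f 100 102 80
f 101 77 103
f 101 103 102
f 102 103 104
f 102 104 80
f 103 77 105
f 103 105 104
f 104 105 106
f 104 106 80
f 105 77 78
f 105 78 106
f 106 78 79
f 106 79 80



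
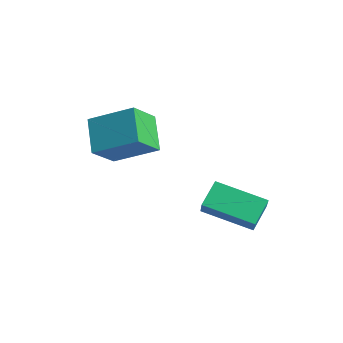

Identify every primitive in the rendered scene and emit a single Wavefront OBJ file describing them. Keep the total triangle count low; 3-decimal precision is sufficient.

v -0.667 -4.154 2.933
v -1.773 -3.573 3.884
v -0.936 -3.064 1.953
v -2.043 -2.483 2.904
v 0.623 -3.077 3.776
v -0.484 -2.496 4.727
v 0.353 -1.987 2.796
v -0.753 -1.406 3.747
v 1.669 -1.189 0.018
v 2.233 -1.566 0.807
v 1.298 -0.324 0.697
v 1.862 -0.701 1.485
v 3.238 -0.059 -0.565
v 3.802 -0.436 0.223
v 2.867 0.806 0.113
v 3.431 0.429 0.902
f 2 4 1
f 5 2 1
f 1 4 3
f 3 5 1
f 2 8 4
f 6 2 5
f 6 8 2
f 4 8 3
f 7 5 3
f 3 8 7
f 7 6 5
f 8 6 7
f 10 12 9
f 13 10 9
f 9 12 11
f 11 13 9
f 10 16 12
f 14 10 13
f 14 16 10
f 12 16 11
f 15 13 11
f 11 16 15
f 15 14 13
f 16 14 15



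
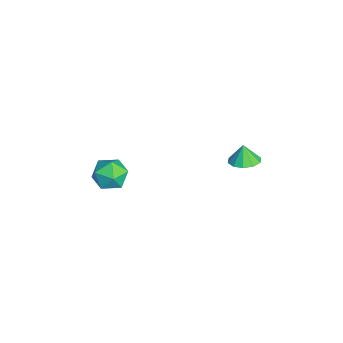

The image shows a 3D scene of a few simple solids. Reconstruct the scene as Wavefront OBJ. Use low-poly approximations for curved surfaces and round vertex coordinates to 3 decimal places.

v -0.134 -3.433 -0.332
v 0.882 -3.029 -0.337
v 0.458 -4.931 -1.063
v 1.474 -4.527 -1.068
v 0.991 -4.782 -0.12
v 0.625 -3.856 0.332
v 0.715 -4.104 -1.732
v 0.349 -3.178 -1.28
v 1.407 -3.444 -1.201
v 1.577 -3.863 -0.206
v -0.237 -4.097 -1.194
v -0.067 -4.516 -0.199
v 1.924 2.952 0.958
v 2.756 2.747 1.199
v 1.616 2.908 1.982
v 2.706 3.295 1.207
v 2.358 3.712 1.12
v 1.843 3.838 0.971
v 1.36 3.626 0.817
v 1.091 3.156 0.717
v 1.141 2.608 0.709
v 1.49 2.192 0.796
v 2.004 2.065 0.945
v 2.487 2.278 1.099
f 1 12 6
f 1 6 2
f 1 2 8
f 1 8 11
f 1 11 12
f 2 6 10
f 6 12 5
f 12 11 3
f 11 8 7
f 8 2 9
f 4 10 5
f 4 5 3
f 4 3 7
f 4 7 9
f 4 9 10
f 5 10 6
f 3 5 12
f 7 3 11
f 9 7 8
f 10 9 2
f 14 13 16
f 14 16 15
f 16 13 17
f 16 17 15
f 17 13 18
f 17 18 15
f 18 13 19
f 18 19 15
f 19 13 20
f 19 20 15
f 20 13 21
f 20 21 15
f 21 13 22
f 21 22 15
f 22 13 23
f 22 23 15
f 23 13 24
f 23 24 15
f 24 13 14
f 24 14 15



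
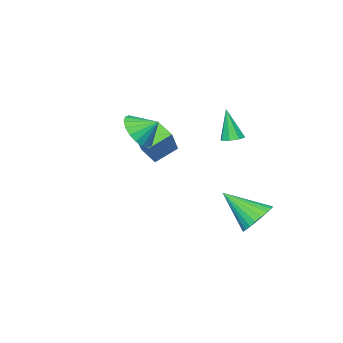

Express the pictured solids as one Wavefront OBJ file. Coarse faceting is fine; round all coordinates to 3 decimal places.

v -0.456 0.775 0.797
v 0.079 0.653 0.775
v -0.504 0.285 2.383
v 0.01 1.05 0.896
v -0.333 1.286 0.959
v -0.748 1.223 0.927
v -0.992 0.898 0.819
v -0.923 0.501 0.699
v -0.58 0.264 0.636
v -0.165 0.327 0.667
v -0.499 2.322 -3.529
v 0.198 2.909 -3.261
v 0.219 0.878 -2.231
v -0.067 2.996 -3.017
v -0.399 2.981 -2.851
v -0.745 2.865 -2.788
v -1.054 2.666 -2.838
v -1.278 2.415 -2.994
v -1.384 2.15 -3.23
v -1.355 1.911 -3.512
v -1.196 1.735 -3.797
v -0.931 1.648 -4.04
v -0.599 1.664 -4.206
v -0.253 1.78 -4.269
v 0.056 1.978 -4.219
v 0.28 2.229 -4.064
v 0.386 2.494 -3.827
v 0.357 2.733 -3.545
v 3.697 -0.575 1.985
v 4.022 -1.044 2.77
v 3.203 0.135 2.615
v 4.336 -0.758 2.692
v 4.523 -0.435 2.474
v 4.546 -0.14 2.16
v 4.401 0.068 1.811
v 4.117 0.149 1.496
v 3.749 0.087 1.279
v 3.371 -0.107 1.201
v 3.058 -0.393 1.279
v 2.871 -0.716 1.496
v 2.847 -1.01 1.811
v 2.992 -1.219 2.16
v 3.277 -1.3 2.474
v 3.644 -1.238 2.692
v 0.396 -3.298 -1.738
v 0.433 -4.171 -1.233
v -0.676 -2.972 -1.099
v -0.639 -3.846 -0.593
v 1.579 -2.374 -0.227
v 1.616 -3.248 0.279
v 0.507 -2.049 0.413
v 0.544 -2.922 0.918
f 2 1 4
f 2 4 3
f 4 1 5
f 4 5 3
f 5 1 6
f 5 6 3
f 6 1 7
f 6 7 3
f 7 1 8
f 7 8 3
f 8 1 9
f 8 9 3
f 9 1 10
f 9 10 3
f 10 1 2
f 10 2 3
f 12 11 14
f 12 14 13
f 14 11 15
f 14 15 13
f 15 11 16
f 15 16 13
f 16 11 17
f 16 17 13
f 17 11 18
f 17 18 13
f 18 11 19
f 18 19 13
f 19 11 20
f 19 20 13
f 20 11 21
f 20 21 13
f 21 11 22
f 21 22 13
f 22 11 23
f 22 23 13
f 23 11 24
f 23 24 13
f 24 11 25
f 24 25 13
f 25 11 26
f 25 26 13
f 26 11 27
f 26 27 13
f 27 11 28
f 27 28 13
f 28 11 12
f 28 12 13
f 30 29 32
f 30 32 31
f 32 29 33
f 32 33 31
f 33 29 34
f 33 34 31
f 34 29 35
f 34 35 31
f 35 29 36
f 35 36 31
f 36 29 37
f 36 37 31
f 37 29 38
f 37 38 31
f 38 29 39
f 38 39 31
f 39 29 40
f 39 40 31
f 40 29 41
f 40 41 31
f 41 29 42
f 41 42 31
f 42 29 43
f 42 43 31
f 43 29 44
f 43 44 31
f 44 29 30
f 44 30 31
f 46 48 45
f 49 46 45
f 45 48 47
f 47 49 45
f 46 52 48
f 50 46 49
f 50 52 46
f 48 52 47
f 51 49 47
f 47 52 51
f 51 50 49
f 52 50 51



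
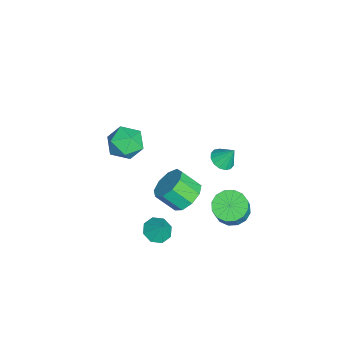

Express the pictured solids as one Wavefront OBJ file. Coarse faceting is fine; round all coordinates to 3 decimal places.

v 3.642 -1.189 -2.777
v 4.302 -0.878 -3.194
v 4.118 -0.811 -1.743
v 3.826 -0.45 -3.132
v 3.243 -0.455 -2.862
v 2.893 -0.89 -2.543
v 2.983 -1.5 -2.361
v 3.459 -1.928 -2.423
v 4.042 -1.923 -2.693
v 4.391 -1.488 -3.012
v 3.565 2.807 -0.597
v 4.408 2.641 -1.088
v 5.058 2.526 0.066
v 4.215 2.693 0.557
v 4.389 3.149 -1.027
v 5.039 3.034 0.128
v 4.149 3.566 -0.85
v 4.798 3.451 0.304
v 3.752 3.78 -0.606
v 4.402 3.665 0.549
v 3.305 3.733 -0.359
v 3.955 3.618 0.795
v 2.928 3.438 -0.176
v 3.578 3.323 0.978
v 2.722 2.974 -0.106
v 3.372 2.859 1.048
v 2.741 2.466 -0.168
v 3.391 2.351 0.987
v 2.982 2.049 -0.344
v 3.631 1.934 0.81
v 3.378 1.835 -0.589
v 4.028 1.72 0.566
v 3.825 1.882 -0.835
v 4.475 1.767 0.319
v 4.202 2.177 -1.018
v 4.852 2.062 0.136
v 3.883 0.434 0.81
v 4.913 0.237 0.755
v 4.767 -0.811 1.776
v 3.737 -0.614 1.83
v 4.785 0.739 1.252
v 4.639 -0.309 2.273
v 4.235 1.099 1.542
v 4.089 0.051 2.563
v 3.52 1.147 1.49
v 3.374 0.099 2.51
v 2.975 0.862 1.119
v 2.829 -0.186 2.139
v 2.855 0.376 0.603
v 2.709 -0.671 1.624
v 3.216 -0.082 0.184
v 3.07 -1.13 1.205
v 3.889 -0.299 0.058
v 3.743 -1.347 1.079
v 4.559 -0.173 0.283
v 4.413 -1.221 1.304
v -0.277 2.086 -0.245
v 0.47 1.943 -0.265
v -0.123 2.734 0.825
v 0.425 2.281 -0.463
v 0.192 2.566 -0.602
v -0.166 2.722 -0.646
v -0.554 2.708 -0.582
v -0.868 2.528 -0.428
v -1.023 2.229 -0.224
v -0.978 1.892 -0.027
v -0.746 1.607 0.113
v -0.387 1.45 0.156
v 0.001 1.464 0.092
v 0.314 1.644 -0.062
v -4.095 -3.604 -2.071
v -3.56 -2.705 -1.464
v -2.34 -4.335 -2.536
v -1.805 -3.436 -1.929
v -2.419 -4.289 -1.33
v -3.503 -3.837 -1.043
v -2.397 -3.203 -2.957
v -3.481 -2.751 -2.67
v -2.511 -2.457 -2.012
v -2.524 -3.129 -1.006
v -3.376 -3.911 -2.994
v -3.389 -4.583 -1.988
f 2 1 4
f 2 4 3
f 4 1 5
f 4 5 3
f 5 1 6
f 5 6 3
f 6 1 7
f 6 7 3
f 7 1 8
f 7 8 3
f 8 1 9
f 8 9 3
f 9 1 10
f 9 10 3
f 10 1 2
f 10 2 3
f 12 11 15
f 12 15 13
f 13 15 16
f 13 16 14
f 15 11 17
f 15 17 16
f 16 17 18
f 16 18 14
f 17 11 19
f 17 19 18
f 18 19 20
f 18 20 14
f 19 11 21
f 19 21 20
f 20 21 22
f 20 22 14
f 21 11 23
f 21 23 22
f 22 23 24
f 22 24 14
f 23 11 25
f 23 25 24
f 24 25 26
f 24 26 14
f 25 11 27
f 25 27 26
f 26 27 28
f 26 28 14
f 27 11 29
f 27 29 28
f 28 29 30
f 28 30 14
f 29 11 31
f 29 31 30
f 30 31 32
f 30 32 14
f 31 11 33
f 31 33 32
f 32 33 34
f 32 34 14
f 33 11 35
f 33 35 34
f 34 35 36
f 34 36 14
f 35 11 12
f 35 12 36
f 36 12 13
f 36 13 14
f 38 37 41
f 38 41 39
f 39 41 42
f 39 42 40
f 41 37 43
f 41 43 42
f 42 43 44
f 42 44 40
f 43 37 45
f 43 45 44
f 44 45 46
f 44 46 40
f 45 37 47
f 45 47 46
f 46 47 48
f 46 48 40
f 47 37 49
f 47 49 48
f 48 49 50
f 48 50 40
f 49 37 51
f 49 51 50
f 50 51 52
f 50 52 40
f 51 37 53
f 51 53 52
f 52 53 54
f 52 54 40
f 53 37 55
f 53 55 54
f 54 55 56
f 54 56 40
f 55 37 38
f 55 38 56
f 56 38 39
f 56 39 40
f 58 57 60
f 58 60 59
f 60 57 61
f 60 61 59
f 61 57 62
f 61 62 59
f 62 57 63
f 62 63 59
f 63 57 64
f 63 64 59
f 64 57 65
f 64 65 59
f 65 57 66
f 65 66 59
f 66 57 67
f 66 67 59
f 67 57 68
f 67 68 59
f 68 57 69
f 68 69 59
f 69 57 70
f 69 70 59
f 70 57 58
f 70 58 59
f 71 82 76
f 71 76 72
f 71 72 78
f 71 78 81
f 71 81 82
f 72 76 80
f 76 82 75
f 82 81 73
f 81 78 77
f 78 72 79
f 74 80 75
f 74 75 73
f 74 73 77
f 74 77 79
f 74 79 80
f 75 80 76
f 73 75 82
f 77 73 81
f 79 77 78
f 80 79 72



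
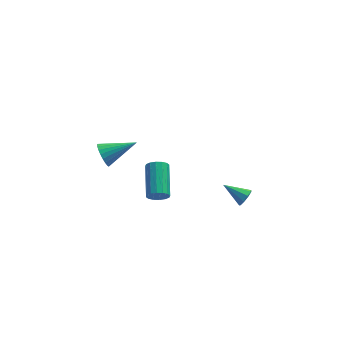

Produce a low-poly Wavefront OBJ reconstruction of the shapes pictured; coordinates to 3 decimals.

v -1.235 0.118 -3.051
v -1.018 -0.107 -2.539
v -0.888 1.656 -1.817
v -1.105 1.882 -2.329
v -0.768 -0.053 -2.716
v -0.638 1.71 -1.993
v -0.643 0.046 -2.982
v -0.513 1.81 -2.26
v -0.677 0.166 -3.267
v -0.547 1.929 -2.545
v -0.86 0.272 -3.494
v -0.73 2.035 -2.772
v -1.144 0.337 -3.602
v -1.014 2.101 -2.88
v -1.452 0.344 -3.563
v -1.322 2.107 -2.841
v -1.702 0.29 -3.387
v -1.572 2.053 -2.664
v -1.827 0.19 -3.12
v -1.697 1.954 -2.398
v -1.793 0.071 -2.835
v -1.663 1.834 -2.113
v -1.61 -0.035 -2.608
v -1.48 1.728 -1.886
v -1.326 -0.101 -2.5
v -1.196 1.663 -1.778
v 3.112 -0.01 -3.554
v 3.398 0.025 -3.098
v 2.068 0.57 -2.946
v 3.448 0.329 -3.302
v 3.34 0.474 -3.624
v 3.126 0.393 -3.914
v 2.905 0.123 -4.035
v 2.781 -0.209 -3.932
v 2.811 -0.448 -3.652
v 2.982 -0.482 -3.326
v 3.214 -0.295 -3.107
v -4.01 -2.457 3.458
v -3.762 -2.795 2.935
v -2.43 -2.263 4.082
v -3.757 -2.55 2.845
v -3.79 -2.29 2.848
v -3.856 -2.056 2.943
v -3.946 -1.883 3.118
v -4.046 -1.798 3.344
v -4.14 -1.812 3.587
v -4.215 -1.925 3.811
v -4.258 -2.119 3.981
v -4.264 -2.364 4.071
v -4.231 -2.624 4.068
v -4.164 -2.857 3.973
v -4.074 -3.03 3.798
v -3.974 -3.116 3.572
v -3.88 -3.101 3.329
v -3.806 -2.989 3.105
f 2 1 5
f 2 5 3
f 3 5 6
f 3 6 4
f 5 1 7
f 5 7 6
f 6 7 8
f 6 8 4
f 7 1 9
f 7 9 8
f 8 9 10
f 8 10 4
f 9 1 11
f 9 11 10
f 10 11 12
f 10 12 4
f 11 1 13
f 11 13 12
f 12 13 14
f 12 14 4
f 13 1 15
f 13 15 14
f 14 15 16
f 14 16 4
f 15 1 17
f 15 17 16
f 16 17 18
f 16 18 4
f 17 1 19
f 17 19 18
f 18 19 20
f 18 20 4
f 19 1 21
f 19 21 20
f 20 21 22
f 20 22 4
f 21 1 23
f 21 23 22
f 22 23 24
f 22 24 4
f 23 1 25
f 23 25 24
f 24 25 26
f 24 26 4
f 25 1 2
f 25 2 26
f 26 2 3
f 26 3 4
f 28 27 30
f 28 30 29
f 30 27 31
f 30 31 29
f 31 27 32
f 31 32 29
f 32 27 33
f 32 33 29
f 33 27 34
f 33 34 29
f 34 27 35
f 34 35 29
f 35 27 36
f 35 36 29
f 36 27 37
f 36 37 29
f 37 27 28
f 37 28 29
f 39 38 41
f 39 41 40
f 41 38 42
f 41 42 40
f 42 38 43
f 42 43 40
f 43 38 44
f 43 44 40
f 44 38 45
f 44 45 40
f 45 38 46
f 45 46 40
f 46 38 47
f 46 47 40
f 47 38 48
f 47 48 40
f 48 38 49
f 48 49 40
f 49 38 50
f 49 50 40
f 50 38 51
f 50 51 40
f 51 38 52
f 51 52 40
f 52 38 53
f 52 53 40
f 53 38 54
f 53 54 40
f 54 38 55
f 54 55 40
f 55 38 39
f 55 39 40



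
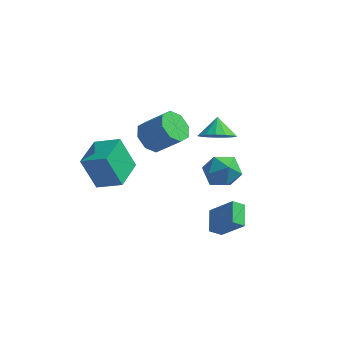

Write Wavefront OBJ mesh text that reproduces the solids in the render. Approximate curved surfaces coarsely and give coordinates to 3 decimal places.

v 1.72 -3.487 2.641
v 2.336 -2.516 2.842
v 3.324 -4.464 2.438
v 3.94 -3.493 2.639
v 3.326 -3.983 3.502
v 2.335 -3.38 3.627
v 3.325 -3.6 1.653
v 2.334 -2.997 1.778
v 3.329 -2.586 2.231
v 3.329 -2.823 3.374
v 2.331 -4.157 1.906
v 2.331 -4.394 3.049
v -2.184 -0.046 1.455
v -1.434 -0.024 0.651
v 0.014 -0.071 2
v -0.736 -0.094 2.805
v -1.651 0.747 0.911
v -0.203 0.7 2.26
v -2.18 1.053 1.49
v -0.732 1.006 2.839
v -2.712 0.715 2.048
v -1.263 0.668 3.398
v -2.934 -0.069 2.26
v -1.486 -0.116 3.609
v -2.717 -0.84 2
v -1.269 -0.887 3.349
v -2.188 -1.146 1.421
v -0.74 -1.193 2.77
v -1.657 -0.808 0.862
v -0.208 -0.855 2.212
v 1.496 0.533 1.929
v 2.387 1.091 1.605
v 1.264 1.427 2.831
v 1.961 1.298 1.29
v 1.41 1.301 1.146
v 0.882 1.098 1.212
v 0.518 0.743 1.47
v 0.417 0.333 1.851
v 0.604 -0.024 2.253
v 1.031 -0.232 2.569
v 1.582 -0.234 2.713
v 2.11 -0.031 2.647
v 2.473 0.323 2.389
v 2.574 0.734 2.007
v 2.425 -4.509 -1.826
v 3.769 -4.754 -0.434
v 2.087 -3.203 -1.269
v 3.431 -3.448 0.123
v 3.029 -4.132 -2.343
v 4.373 -4.377 -0.951
v 2.691 -2.826 -1.786
v 4.035 -3.071 -0.394
v -3.977 -4.423 0.316
v -4.884 -4.361 2.309
v -3.841 -2.378 0.314
v -4.748 -2.316 2.307
v -2.452 -4.524 1.013
v -3.359 -4.462 3.006
v -2.316 -2.479 1.011
v -3.223 -2.417 3.004
f 1 12 6
f 1 6 2
f 1 2 8
f 1 8 11
f 1 11 12
f 2 6 10
f 6 12 5
f 12 11 3
f 11 8 7
f 8 2 9
f 4 10 5
f 4 5 3
f 4 3 7
f 4 7 9
f 4 9 10
f 5 10 6
f 3 5 12
f 7 3 11
f 9 7 8
f 10 9 2
f 14 13 17
f 14 17 15
f 15 17 18
f 15 18 16
f 17 13 19
f 17 19 18
f 18 19 20
f 18 20 16
f 19 13 21
f 19 21 20
f 20 21 22
f 20 22 16
f 21 13 23
f 21 23 22
f 22 23 24
f 22 24 16
f 23 13 25
f 23 25 24
f 24 25 26
f 24 26 16
f 25 13 27
f 25 27 26
f 26 27 28
f 26 28 16
f 27 13 29
f 27 29 28
f 28 29 30
f 28 30 16
f 29 13 14
f 29 14 30
f 30 14 15
f 30 15 16
f 32 31 34
f 32 34 33
f 34 31 35
f 34 35 33
f 35 31 36
f 35 36 33
f 36 31 37
f 36 37 33
f 37 31 38
f 37 38 33
f 38 31 39
f 38 39 33
f 39 31 40
f 39 40 33
f 40 31 41
f 40 41 33
f 41 31 42
f 41 42 33
f 42 31 43
f 42 43 33
f 43 31 44
f 43 44 33
f 44 31 32
f 44 32 33
f 46 48 45
f 49 46 45
f 45 48 47
f 47 49 45
f 46 52 48
f 50 46 49
f 50 52 46
f 48 52 47
f 51 49 47
f 47 52 51
f 51 50 49
f 52 50 51
f 54 56 53
f 57 54 53
f 53 56 55
f 55 57 53
f 54 60 56
f 58 54 57
f 58 60 54
f 56 60 55
f 59 57 55
f 55 60 59
f 59 58 57
f 60 58 59

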